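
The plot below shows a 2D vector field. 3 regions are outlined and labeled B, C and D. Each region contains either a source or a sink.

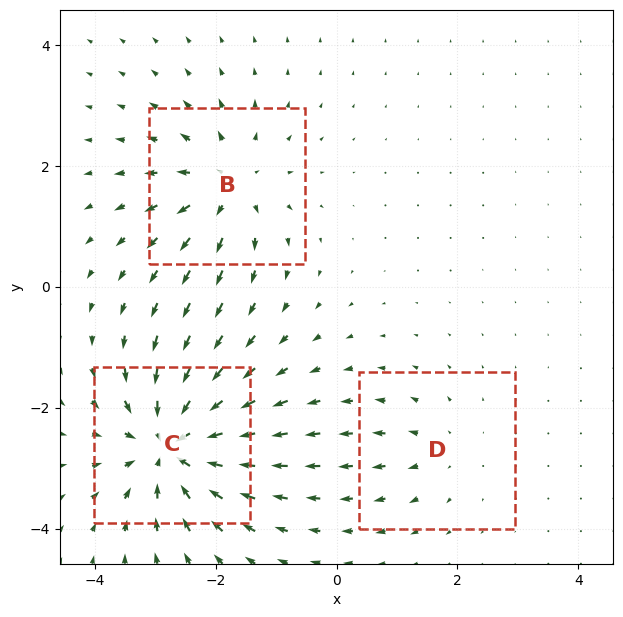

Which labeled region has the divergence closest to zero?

Divergence at each region's feature centre — B: about +4, C: about -6, D: about +2. Region D is closest to zero.

D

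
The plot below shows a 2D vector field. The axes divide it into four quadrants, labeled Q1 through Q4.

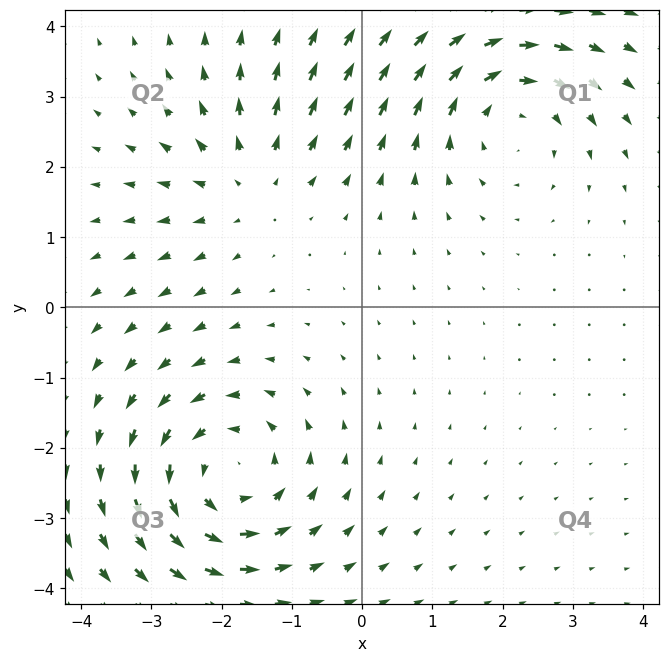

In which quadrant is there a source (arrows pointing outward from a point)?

Q2

The source sits at approximately (-1.6, 1.8), which lies in quadrant Q2. The divergence there is about +2, positive as expected for a source.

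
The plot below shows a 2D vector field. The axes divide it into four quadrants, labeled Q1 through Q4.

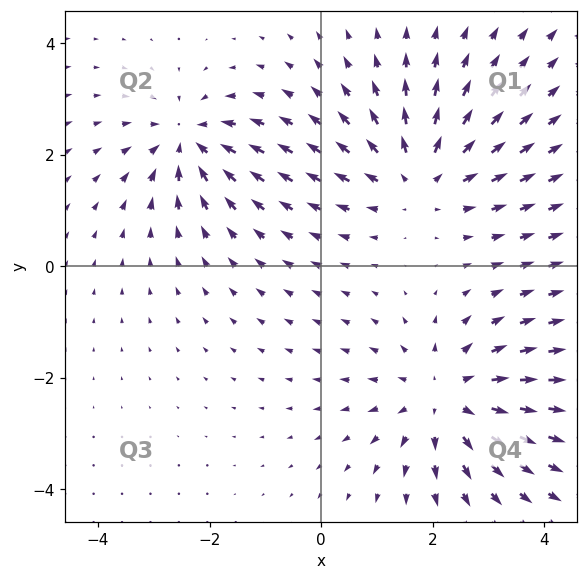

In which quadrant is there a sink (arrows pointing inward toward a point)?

The sink sits at approximately (-2.4, 2.2), which lies in quadrant Q2. The divergence there is about -4, negative as expected for a sink.

Q2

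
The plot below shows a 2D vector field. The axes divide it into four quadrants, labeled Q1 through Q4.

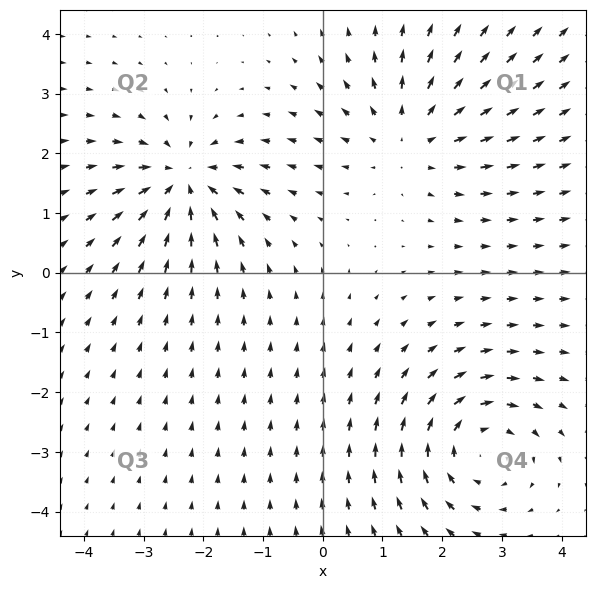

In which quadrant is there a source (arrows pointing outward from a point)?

The source sits at approximately (1.4, 2.3), which lies in quadrant Q1. The divergence there is about +3, positive as expected for a source.

Q1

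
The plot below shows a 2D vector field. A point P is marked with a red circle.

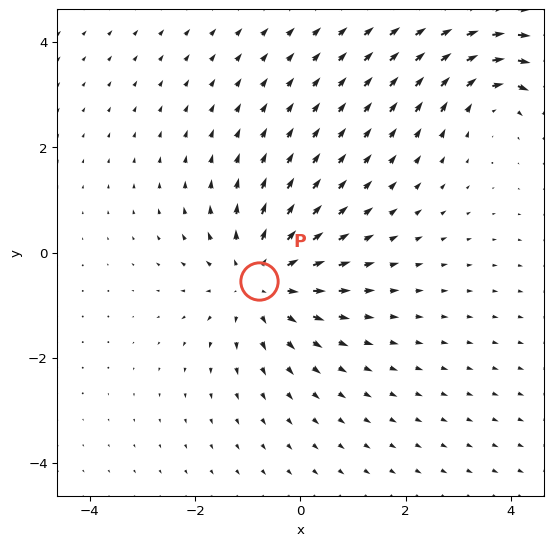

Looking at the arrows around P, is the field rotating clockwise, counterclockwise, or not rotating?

not rotating

Near P at (-0.8, -0.5) the arrows show no circulation. The curl there is ≈0.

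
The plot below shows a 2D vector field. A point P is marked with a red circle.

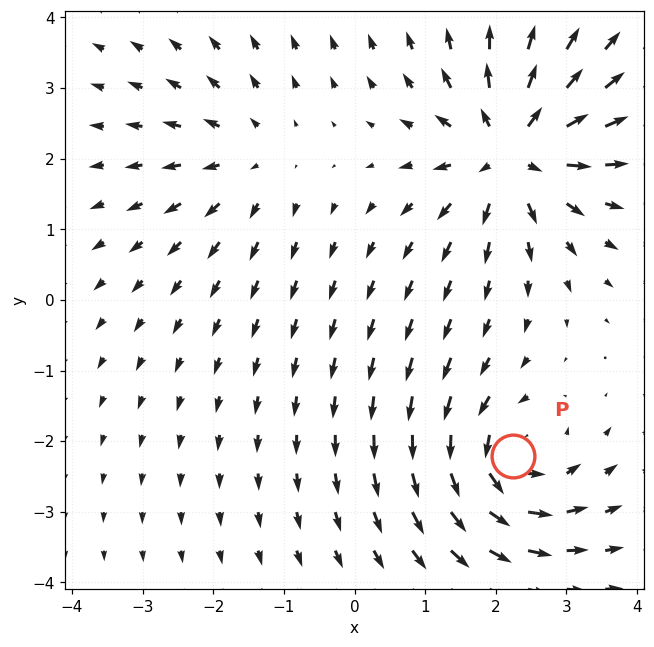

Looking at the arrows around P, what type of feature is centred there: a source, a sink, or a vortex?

At P (2.3, -2.2) the arrows circulate counterclockwise. Divergence ≈0, curl about +5 — near-zero divergence with nonzero curl is a vortex.

vortex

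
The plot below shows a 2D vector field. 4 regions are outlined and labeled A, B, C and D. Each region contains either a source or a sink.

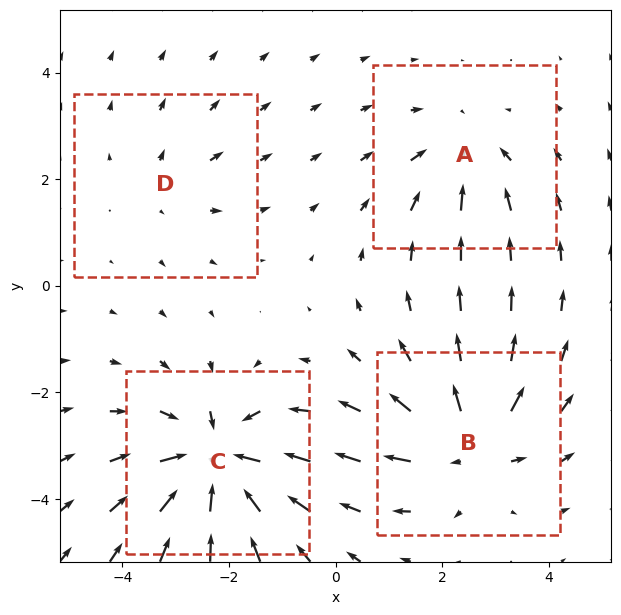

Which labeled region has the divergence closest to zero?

Divergence at each region's feature centre — A: about -4, B: about +6, C: about -8, D: about +2. Region D is closest to zero.

D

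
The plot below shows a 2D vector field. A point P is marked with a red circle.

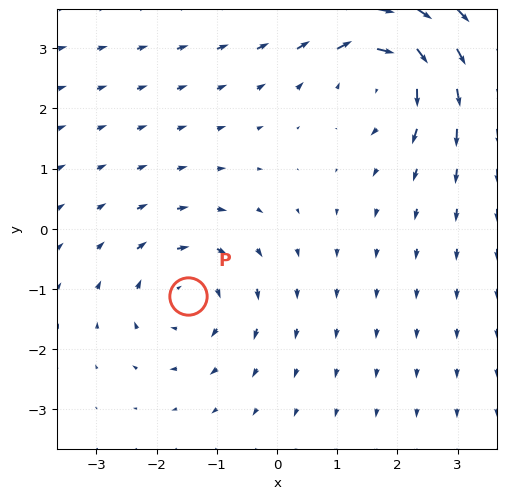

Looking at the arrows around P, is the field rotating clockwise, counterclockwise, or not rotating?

Near P at (-1.5, -1.1) the arrows circulate clockwise. The curl (z-component) there is about -4; negative curl means clockwise rotation.

clockwise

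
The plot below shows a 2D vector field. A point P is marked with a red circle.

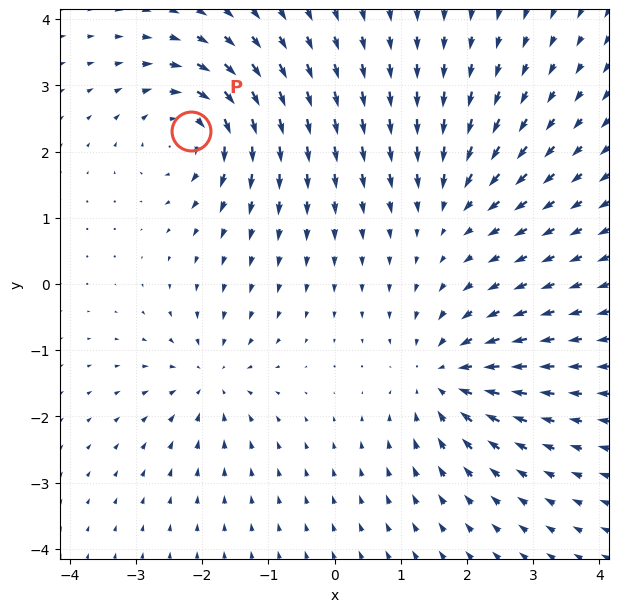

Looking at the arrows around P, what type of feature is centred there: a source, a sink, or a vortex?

At P (-2.2, 2.3) the arrows circulate clockwise. Divergence ≈0, curl about -7 — near-zero divergence with nonzero curl is a vortex.

vortex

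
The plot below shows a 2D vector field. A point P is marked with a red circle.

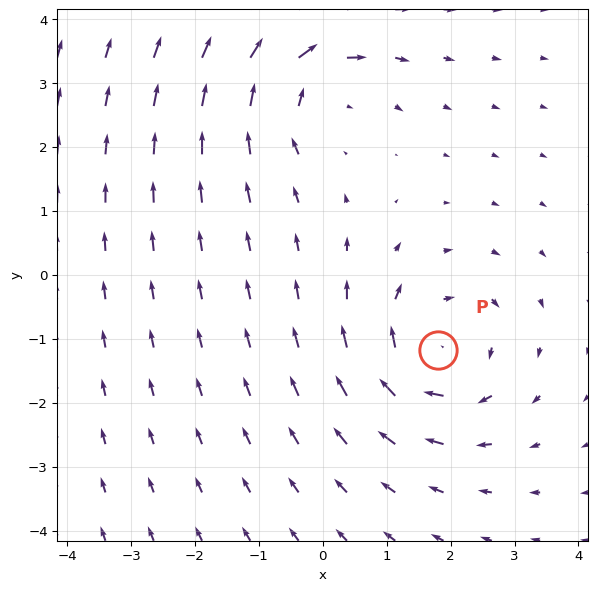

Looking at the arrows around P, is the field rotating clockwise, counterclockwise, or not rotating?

clockwise

Near P at (1.8, -1.2) the arrows circulate clockwise. The curl (z-component) there is about -4; negative curl means clockwise rotation.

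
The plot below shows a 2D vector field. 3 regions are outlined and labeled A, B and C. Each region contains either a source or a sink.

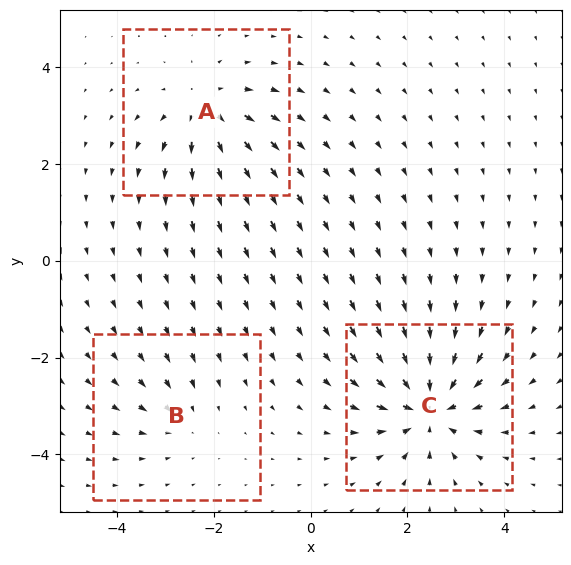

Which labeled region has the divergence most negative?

C

Divergence at each region's feature centre — A: about +4, B: about -2, C: about -5. Region C is most negative.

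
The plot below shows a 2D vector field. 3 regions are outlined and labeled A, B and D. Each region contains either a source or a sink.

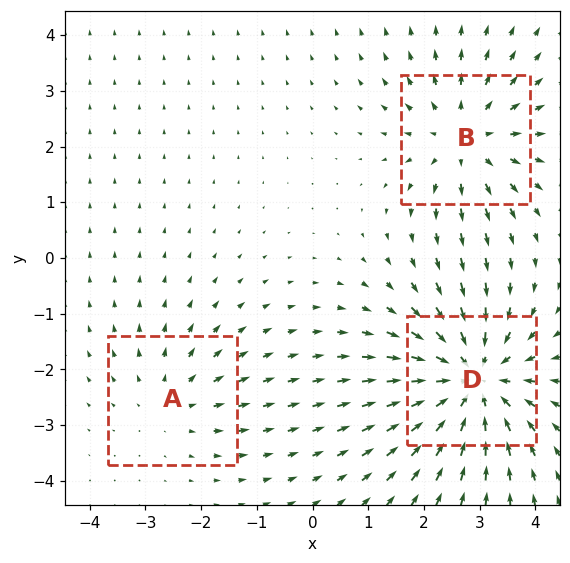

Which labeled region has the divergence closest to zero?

A

Divergence at each region's feature centre — A: about +2, B: about +3, D: about -5. Region A is closest to zero.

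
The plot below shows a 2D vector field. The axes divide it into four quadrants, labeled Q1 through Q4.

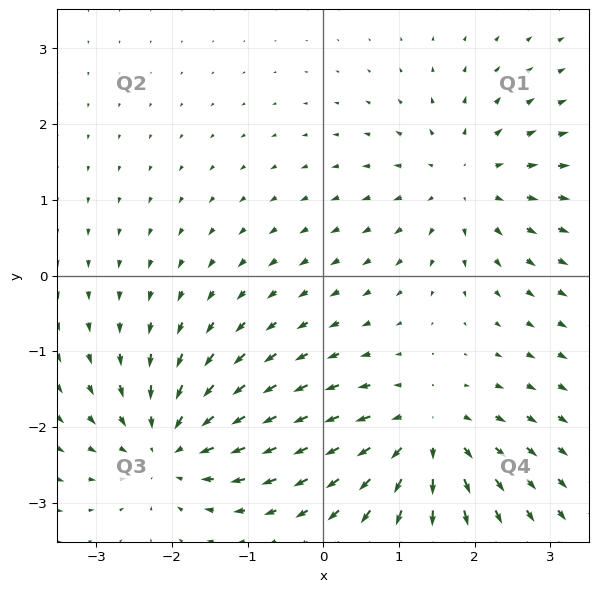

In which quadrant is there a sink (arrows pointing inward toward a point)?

Q3

The sink sits at approximately (-2.0, -2.3), which lies in quadrant Q3. The divergence there is about -5, negative as expected for a sink.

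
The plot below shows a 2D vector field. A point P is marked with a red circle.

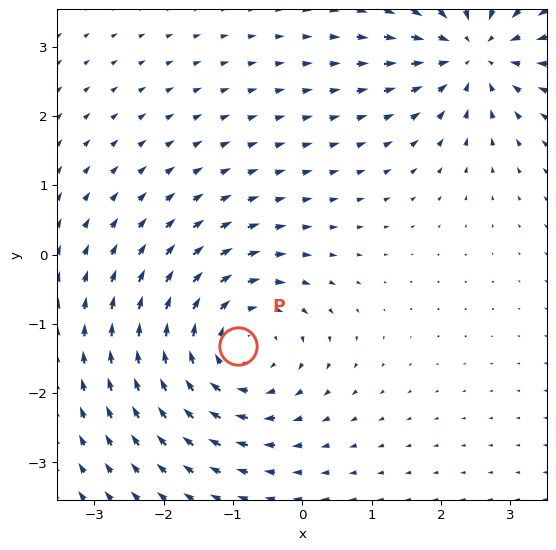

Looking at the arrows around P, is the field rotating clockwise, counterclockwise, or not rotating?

clockwise

Near P at (-0.9, -1.3) the arrows circulate clockwise. The curl (z-component) there is about -3; negative curl means clockwise rotation.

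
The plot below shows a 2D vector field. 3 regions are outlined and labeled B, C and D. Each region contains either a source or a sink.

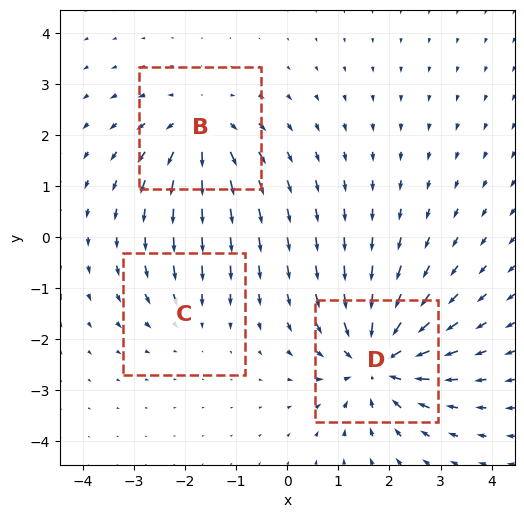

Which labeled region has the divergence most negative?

Divergence at each region's feature centre — B: about +4, C: about -2, D: about -5. Region D is most negative.

D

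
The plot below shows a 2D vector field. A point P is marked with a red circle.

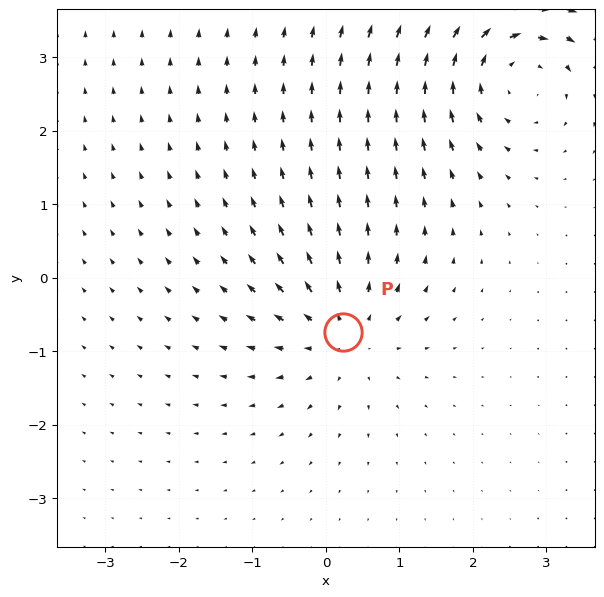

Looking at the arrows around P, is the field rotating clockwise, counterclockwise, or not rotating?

Near P at (0.2, -0.7) the arrows show no circulation. The curl there is ≈0.

not rotating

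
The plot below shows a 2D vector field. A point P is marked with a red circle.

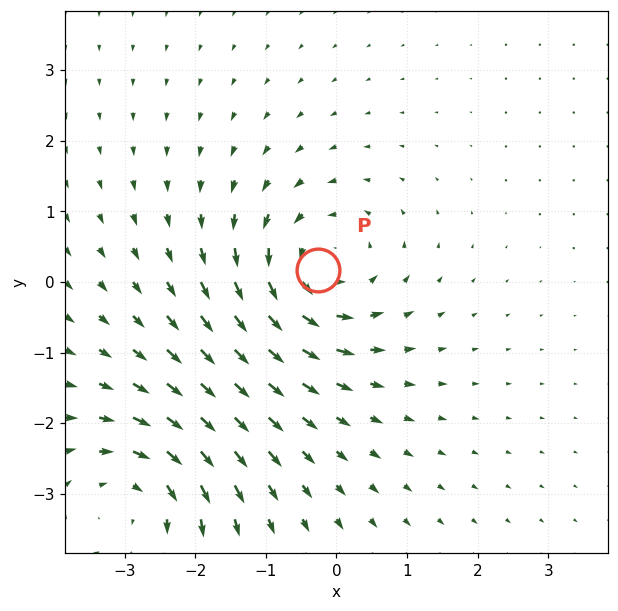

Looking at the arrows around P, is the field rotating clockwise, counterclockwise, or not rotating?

counterclockwise

Near P at (-0.3, 0.2) the arrows circulate counterclockwise. The curl (z-component) there is about +5; positive curl means counterclockwise rotation.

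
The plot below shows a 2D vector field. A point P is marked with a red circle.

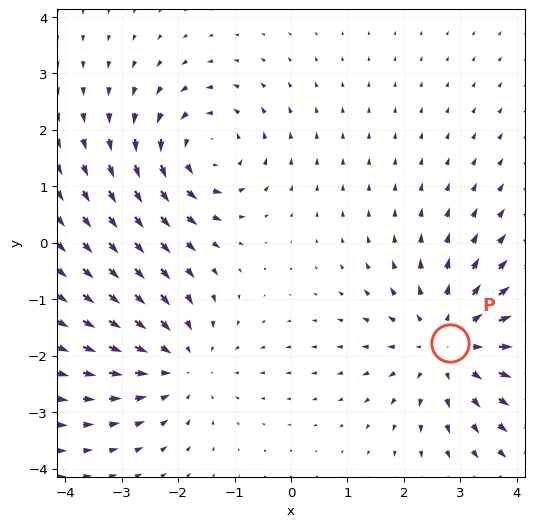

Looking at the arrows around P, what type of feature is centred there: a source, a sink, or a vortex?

source

At P (2.8, -1.8) the arrows spread outward. Divergence about +3, curl ≈0 — positive divergence with near-zero curl is a source.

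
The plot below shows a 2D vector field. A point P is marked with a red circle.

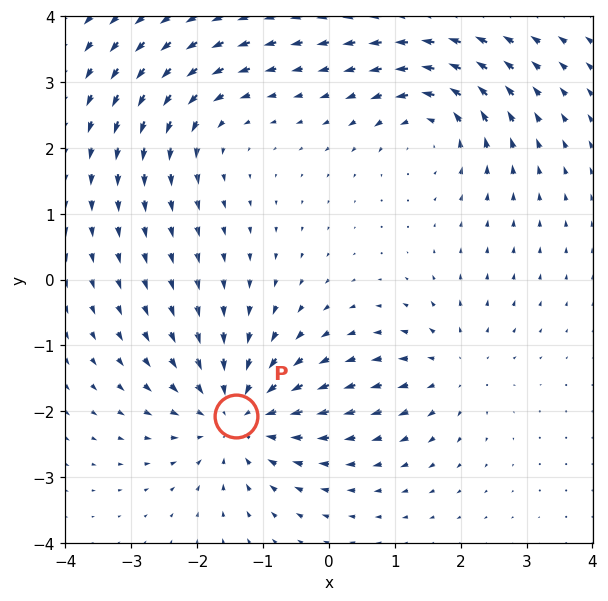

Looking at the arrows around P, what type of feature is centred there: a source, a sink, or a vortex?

sink

At P (-1.4, -2.1) the arrows converge inward. Divergence about -5, curl ≈0 — negative divergence with near-zero curl is a sink.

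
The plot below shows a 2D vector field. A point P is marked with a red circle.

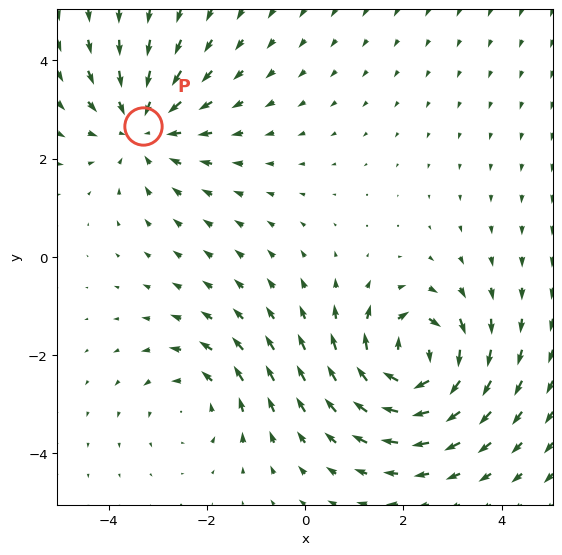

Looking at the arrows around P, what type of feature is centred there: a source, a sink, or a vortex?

sink

At P (-3.3, 2.7) the arrows converge inward. Divergence about -3, curl ≈0 — negative divergence with near-zero curl is a sink.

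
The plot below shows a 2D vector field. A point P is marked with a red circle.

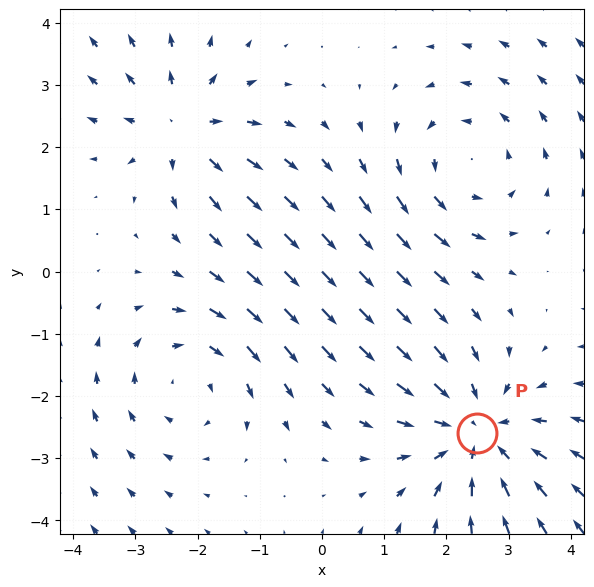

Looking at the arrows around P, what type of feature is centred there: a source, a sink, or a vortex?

At P (2.5, -2.6) the arrows converge inward. Divergence about -3, curl ≈0 — negative divergence with near-zero curl is a sink.

sink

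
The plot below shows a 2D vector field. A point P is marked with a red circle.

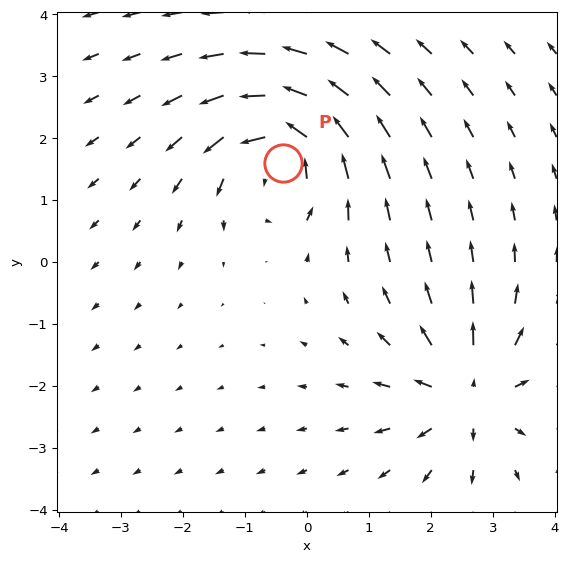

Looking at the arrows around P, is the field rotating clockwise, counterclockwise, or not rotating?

Near P at (-0.4, 1.6) the arrows circulate counterclockwise. The curl (z-component) there is about +4; positive curl means counterclockwise rotation.

counterclockwise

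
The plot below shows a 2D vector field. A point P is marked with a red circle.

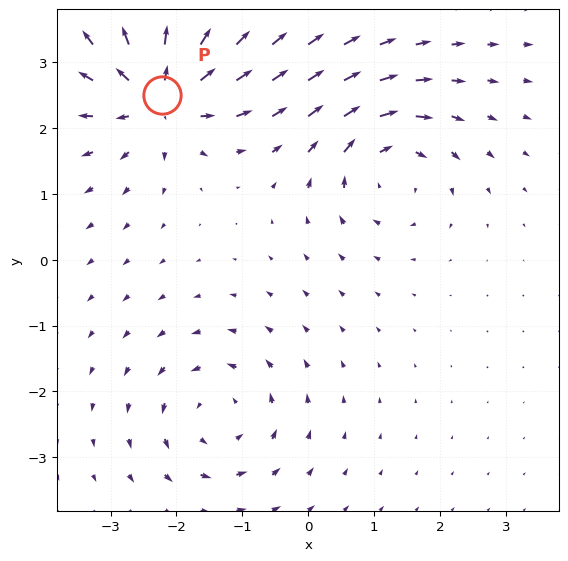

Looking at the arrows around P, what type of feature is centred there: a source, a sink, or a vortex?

At P (-2.2, 2.5) the arrows spread outward. Divergence about +6, curl ≈0 — positive divergence with near-zero curl is a source.

source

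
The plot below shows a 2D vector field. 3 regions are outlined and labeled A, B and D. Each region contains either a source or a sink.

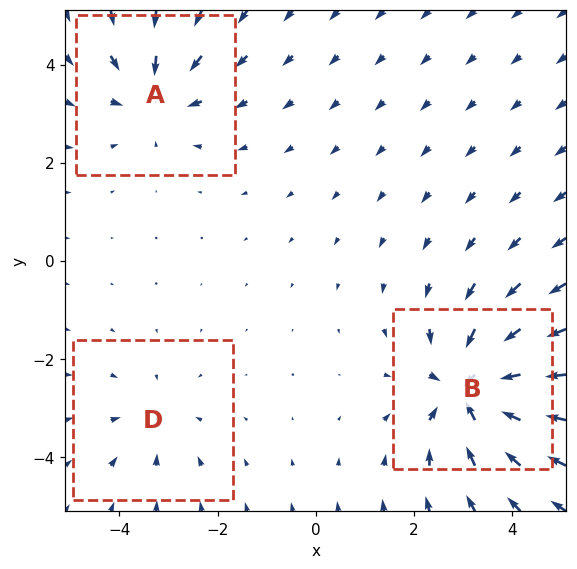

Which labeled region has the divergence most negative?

Divergence at each region's feature centre — A: about -3, B: about -5, D: about -2. Region B is most negative.

B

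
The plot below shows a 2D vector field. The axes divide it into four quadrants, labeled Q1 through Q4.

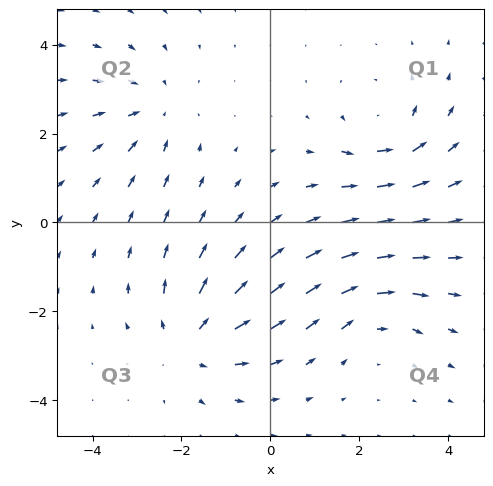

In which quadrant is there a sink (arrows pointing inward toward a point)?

The sink sits at approximately (-2.7, 2.5), which lies in quadrant Q2. The divergence there is about -3, negative as expected for a sink.

Q2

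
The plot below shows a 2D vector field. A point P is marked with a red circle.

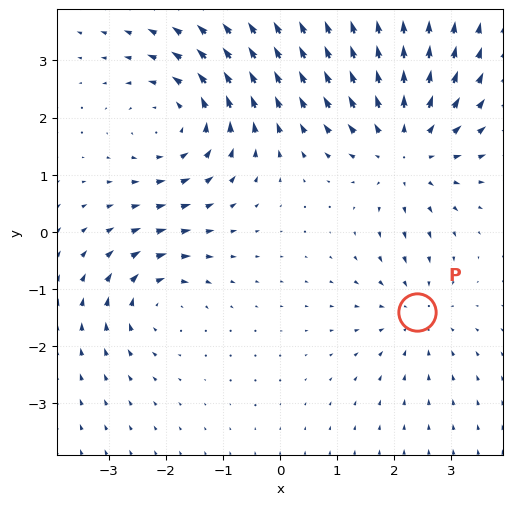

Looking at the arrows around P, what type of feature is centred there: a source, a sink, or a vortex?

At P (2.4, -1.4) the arrows converge inward. Divergence about -2, curl ≈0 — negative divergence with near-zero curl is a sink.

sink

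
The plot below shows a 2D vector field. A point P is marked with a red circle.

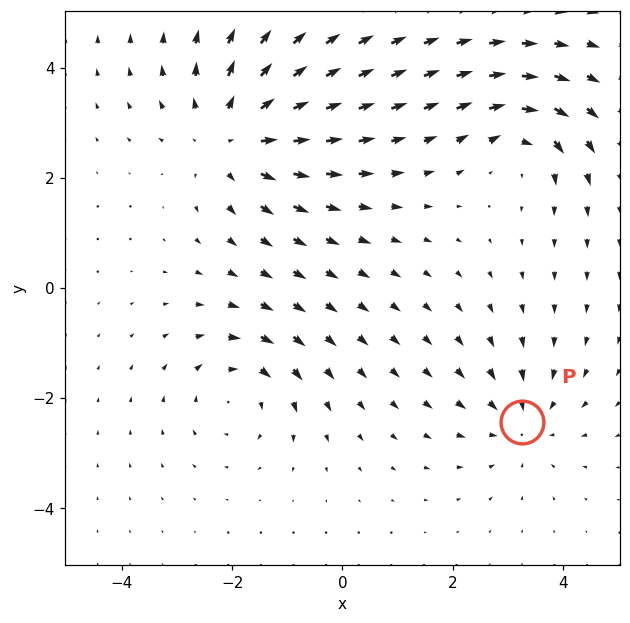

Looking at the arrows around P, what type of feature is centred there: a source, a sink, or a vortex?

At P (3.3, -2.4) the arrows converge inward. Divergence about -3, curl ≈0 — negative divergence with near-zero curl is a sink.

sink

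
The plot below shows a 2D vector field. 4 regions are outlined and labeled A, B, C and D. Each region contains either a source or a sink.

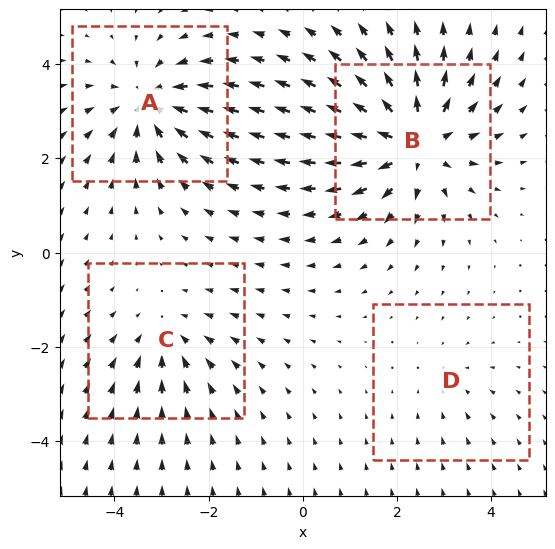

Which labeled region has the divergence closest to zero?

Divergence at each region's feature centre — A: about -5, B: about +6, C: about -3, D: about -2. Region D is closest to zero.

D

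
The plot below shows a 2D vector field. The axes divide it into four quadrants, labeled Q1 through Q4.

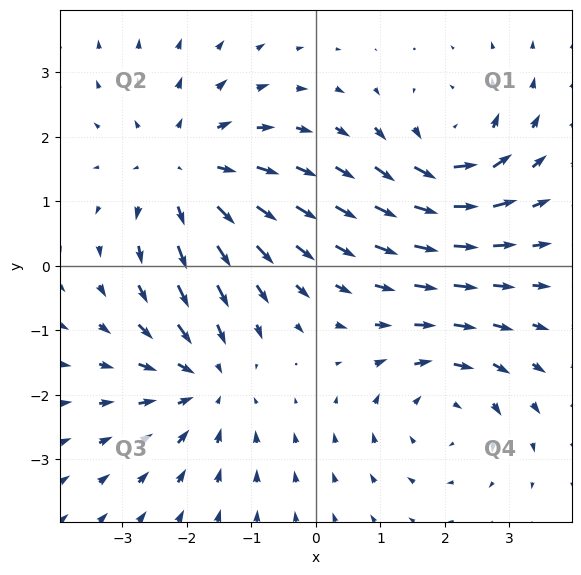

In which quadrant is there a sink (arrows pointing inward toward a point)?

Q3

The sink sits at approximately (-1.7, -1.8), which lies in quadrant Q3. The divergence there is about -4, negative as expected for a sink.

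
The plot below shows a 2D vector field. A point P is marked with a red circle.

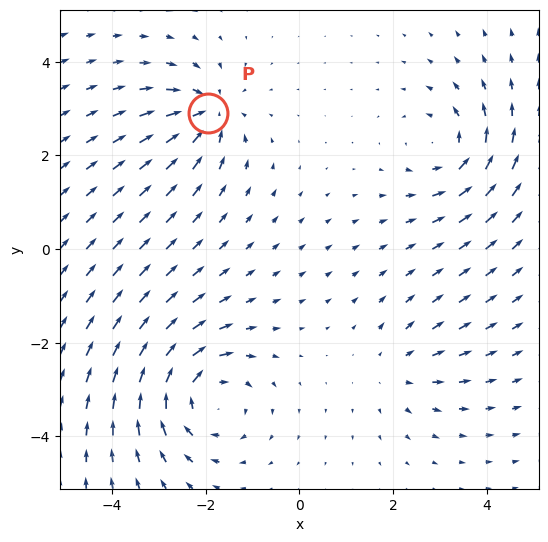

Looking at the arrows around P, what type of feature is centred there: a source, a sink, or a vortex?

sink

At P (-2.0, 2.9) the arrows converge inward. Divergence about -5, curl ≈0 — negative divergence with near-zero curl is a sink.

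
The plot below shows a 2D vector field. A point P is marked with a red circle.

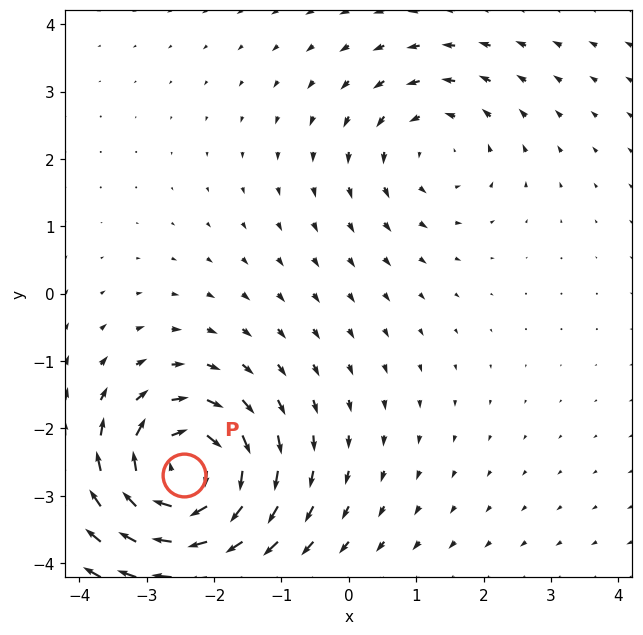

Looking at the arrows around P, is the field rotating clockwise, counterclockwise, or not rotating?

clockwise

Near P at (-2.4, -2.7) the arrows circulate clockwise. The curl (z-component) there is about -7; negative curl means clockwise rotation.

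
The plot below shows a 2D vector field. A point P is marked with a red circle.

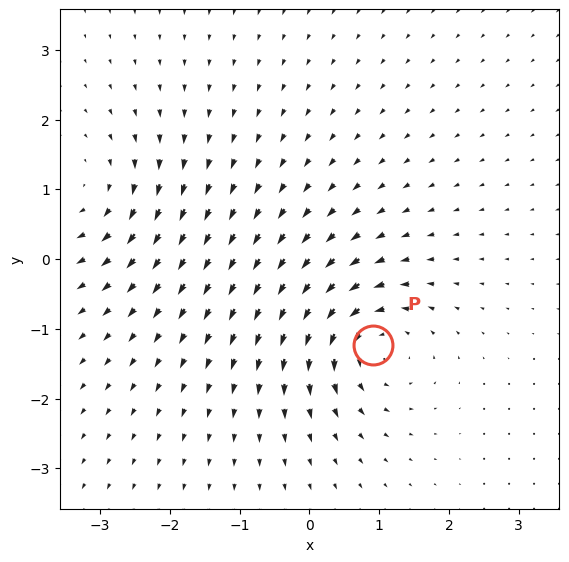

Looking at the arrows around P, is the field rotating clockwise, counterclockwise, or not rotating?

Near P at (0.9, -1.2) the arrows circulate counterclockwise. The curl (z-component) there is about +7; positive curl means counterclockwise rotation.

counterclockwise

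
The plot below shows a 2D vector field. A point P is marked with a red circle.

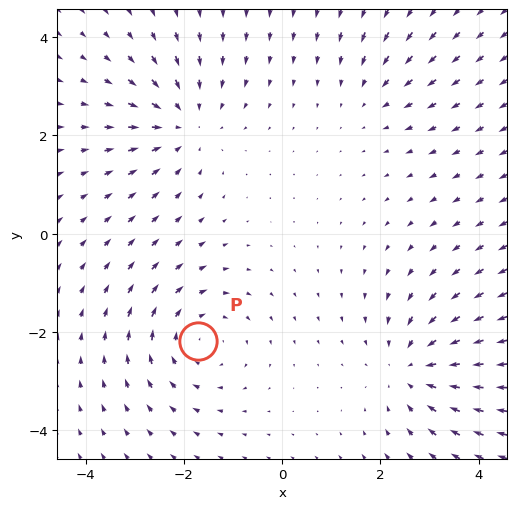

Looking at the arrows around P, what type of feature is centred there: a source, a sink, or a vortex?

At P (-1.7, -2.2) the arrows circulate clockwise. Divergence ≈0, curl about -4 — near-zero divergence with nonzero curl is a vortex.

vortex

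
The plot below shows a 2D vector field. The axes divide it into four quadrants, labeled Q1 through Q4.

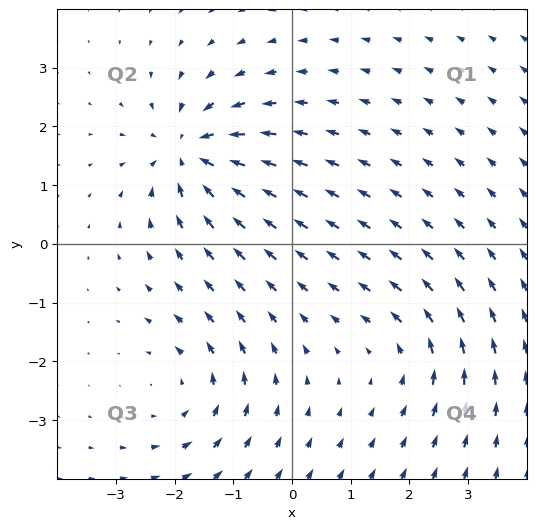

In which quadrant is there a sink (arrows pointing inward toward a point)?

The sink sits at approximately (-1.7, 1.6), which lies in quadrant Q2. The divergence there is about -6, negative as expected for a sink.

Q2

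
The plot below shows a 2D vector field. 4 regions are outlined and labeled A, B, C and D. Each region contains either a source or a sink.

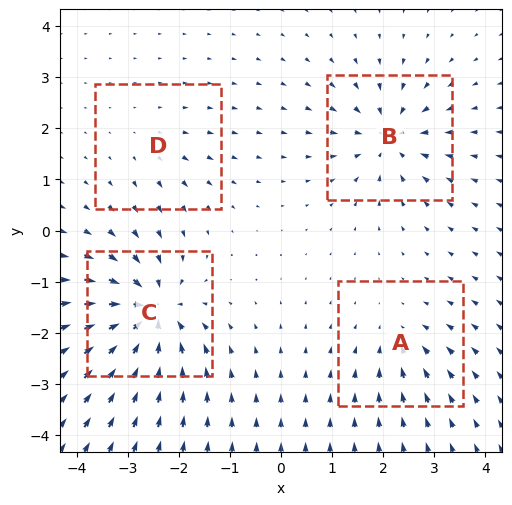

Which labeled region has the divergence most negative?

C

Divergence at each region's feature centre — A: about -4, B: about -6, C: about -9, D: about +2. Region C is most negative.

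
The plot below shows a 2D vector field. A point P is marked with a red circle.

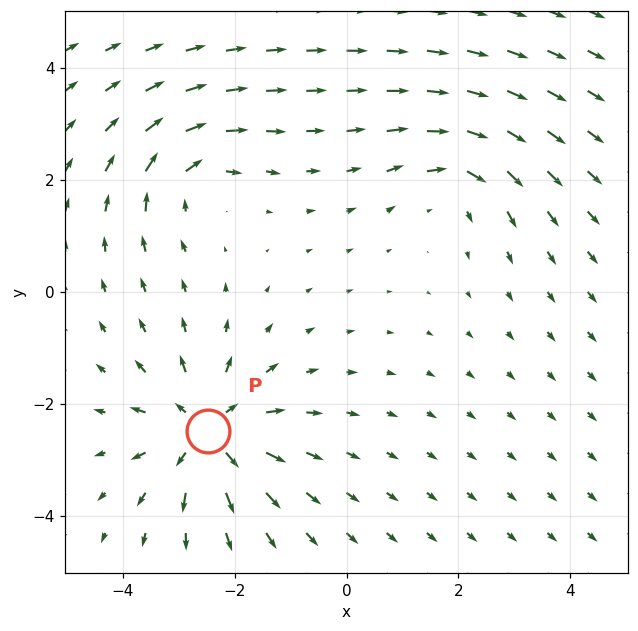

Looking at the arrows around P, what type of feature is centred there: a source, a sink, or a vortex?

source

At P (-2.5, -2.5) the arrows spread outward. Divergence about +5, curl ≈0 — positive divergence with near-zero curl is a source.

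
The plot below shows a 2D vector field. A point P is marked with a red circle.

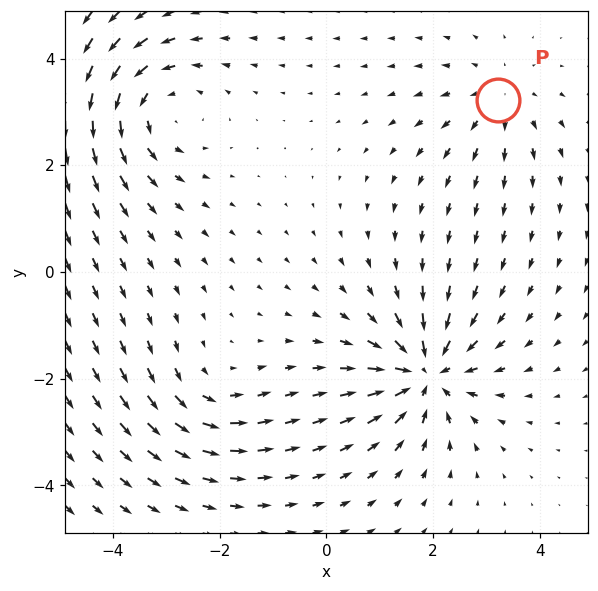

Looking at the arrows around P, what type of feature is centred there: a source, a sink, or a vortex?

At P (3.2, 3.2) the arrows spread outward. Divergence about +3, curl ≈0 — positive divergence with near-zero curl is a source.

source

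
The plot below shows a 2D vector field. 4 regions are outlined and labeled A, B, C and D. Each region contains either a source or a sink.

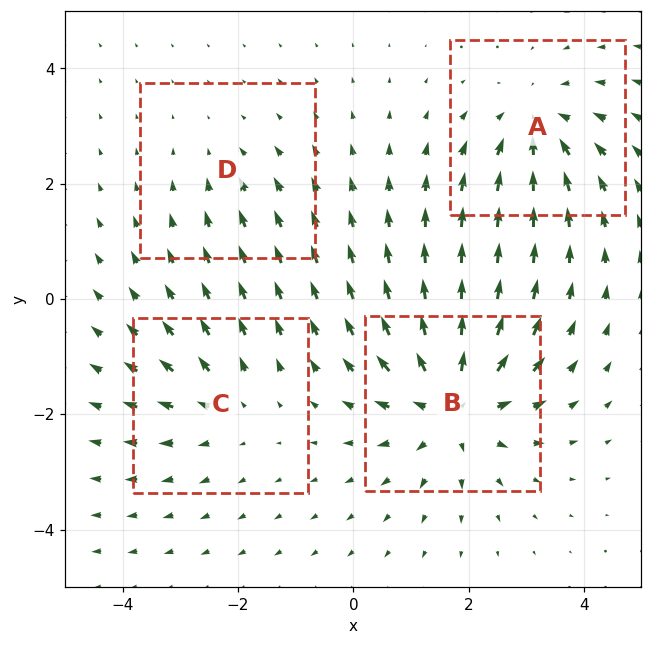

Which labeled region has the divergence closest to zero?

Divergence at each region's feature centre — A: about -5, B: about +6, C: about +3, D: about -2. Region D is closest to zero.

D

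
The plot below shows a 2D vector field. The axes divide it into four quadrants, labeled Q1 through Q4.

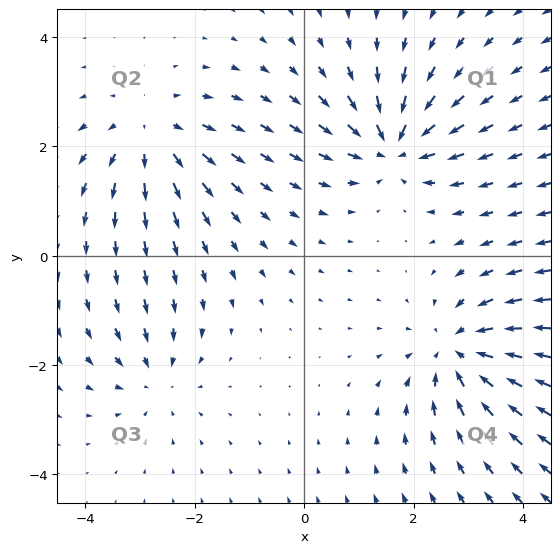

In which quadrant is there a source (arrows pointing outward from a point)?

The source sits at approximately (-2.8, 2.2), which lies in quadrant Q2. The divergence there is about +3, positive as expected for a source.

Q2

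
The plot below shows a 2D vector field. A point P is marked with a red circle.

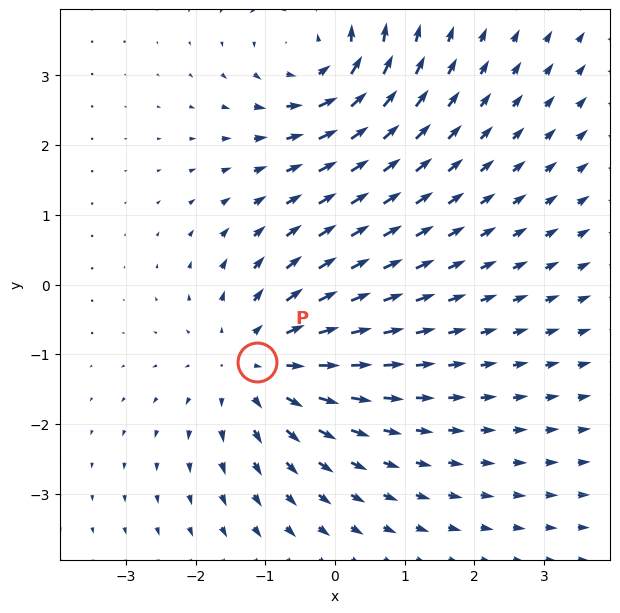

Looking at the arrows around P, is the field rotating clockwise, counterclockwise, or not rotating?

not rotating

Near P at (-1.1, -1.1) the arrows show no circulation. The curl there is ≈0.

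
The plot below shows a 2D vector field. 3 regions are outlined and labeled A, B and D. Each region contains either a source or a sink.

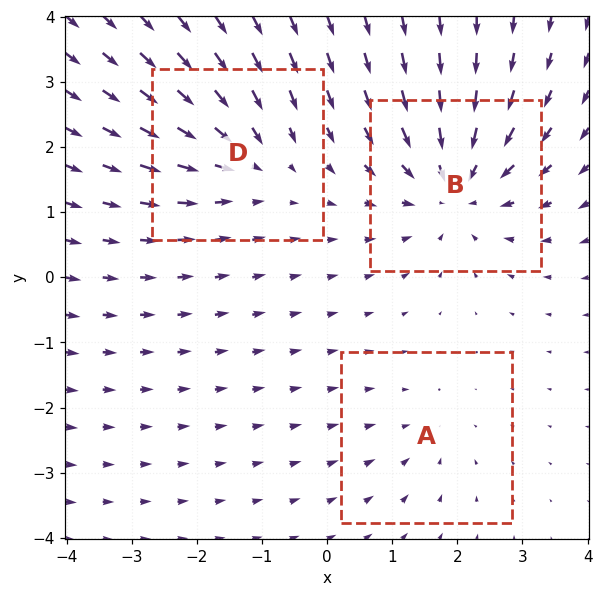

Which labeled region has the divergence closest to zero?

A

Divergence at each region's feature centre — A: about -2, B: about -5, D: about -3. Region A is closest to zero.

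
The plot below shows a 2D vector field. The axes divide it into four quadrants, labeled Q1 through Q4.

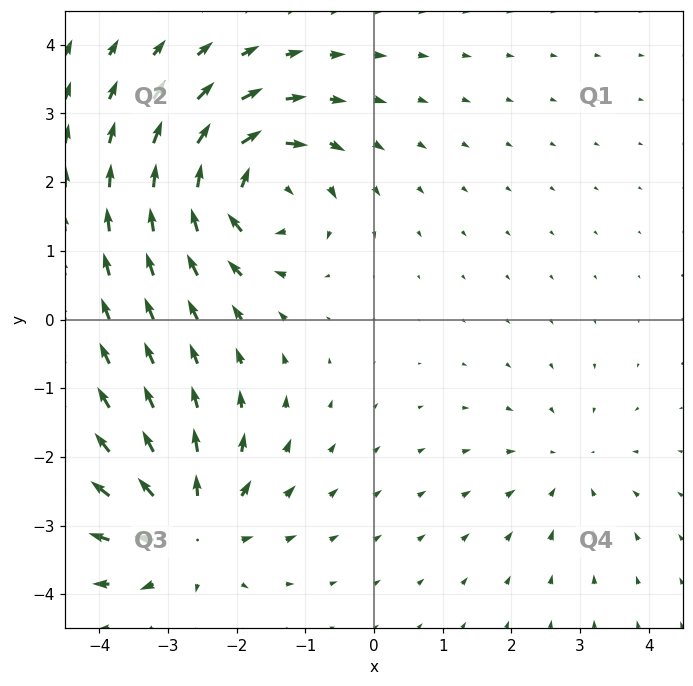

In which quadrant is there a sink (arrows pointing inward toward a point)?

Q4

The sink sits at approximately (2.8, -2.2), which lies in quadrant Q4. The divergence there is about -3, negative as expected for a sink.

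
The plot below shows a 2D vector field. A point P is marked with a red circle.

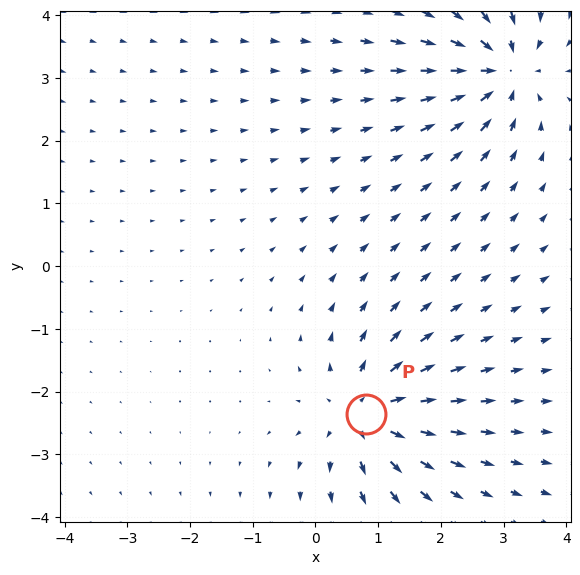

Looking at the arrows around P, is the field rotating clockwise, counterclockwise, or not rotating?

Near P at (0.8, -2.4) the arrows show no circulation. The curl there is ≈0.

not rotating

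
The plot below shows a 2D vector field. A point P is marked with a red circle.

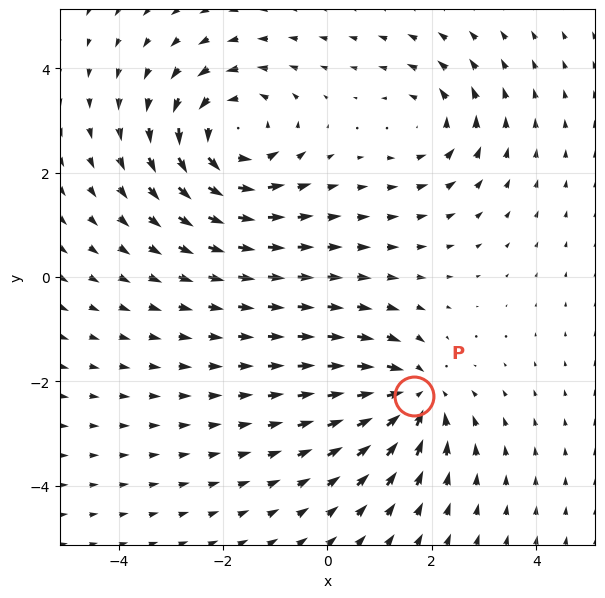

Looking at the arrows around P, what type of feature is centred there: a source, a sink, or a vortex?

At P (1.7, -2.3) the arrows converge inward. Divergence about -4, curl ≈0 — negative divergence with near-zero curl is a sink.

sink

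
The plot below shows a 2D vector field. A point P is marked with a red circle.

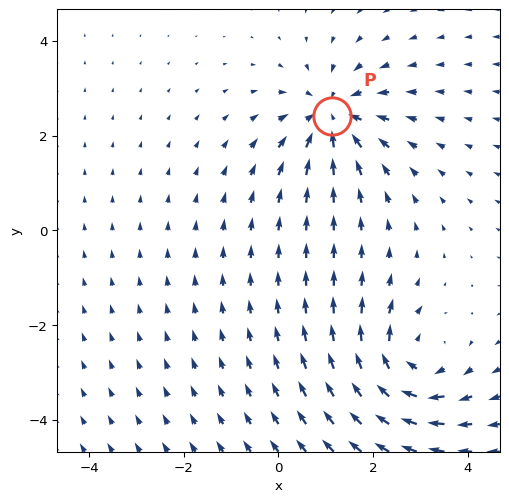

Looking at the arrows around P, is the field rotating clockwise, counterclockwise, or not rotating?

Near P at (1.1, 2.4) the arrows show no circulation. The curl there is ≈0.

not rotating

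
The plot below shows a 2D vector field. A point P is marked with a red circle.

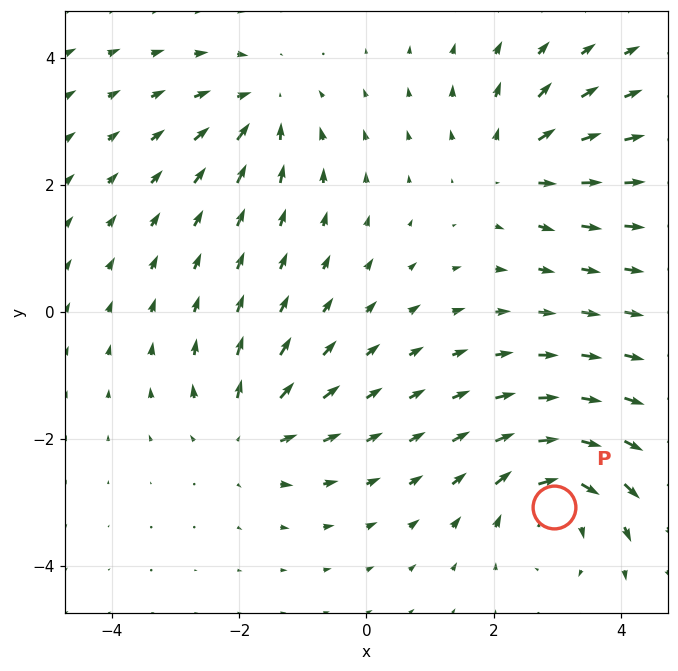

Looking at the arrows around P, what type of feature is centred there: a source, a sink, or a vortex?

vortex

At P (3.0, -3.1) the arrows circulate clockwise. Divergence ≈0, curl about -5 — near-zero divergence with nonzero curl is a vortex.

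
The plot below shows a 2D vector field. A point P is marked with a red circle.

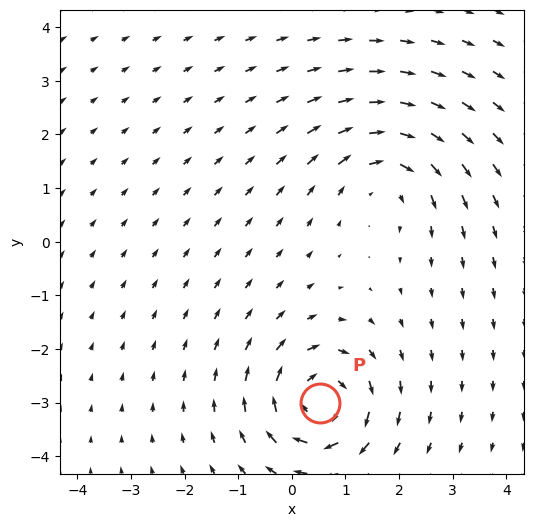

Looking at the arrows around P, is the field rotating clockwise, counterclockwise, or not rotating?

clockwise

Near P at (0.5, -3.0) the arrows circulate clockwise. The curl (z-component) there is about -6; negative curl means clockwise rotation.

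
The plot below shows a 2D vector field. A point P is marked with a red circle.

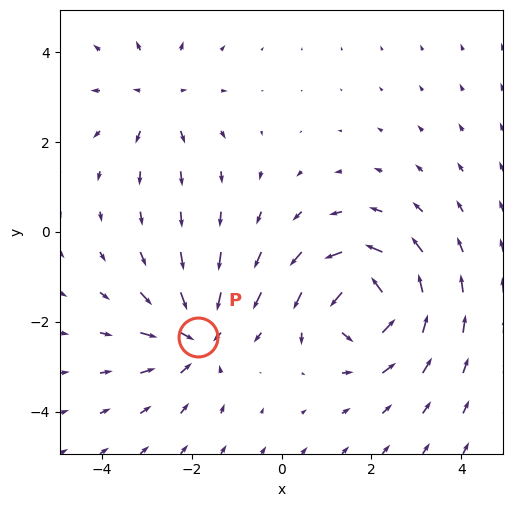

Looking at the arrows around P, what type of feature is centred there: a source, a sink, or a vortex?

sink

At P (-1.9, -2.3) the arrows converge inward. Divergence about -4, curl ≈0 — negative divergence with near-zero curl is a sink.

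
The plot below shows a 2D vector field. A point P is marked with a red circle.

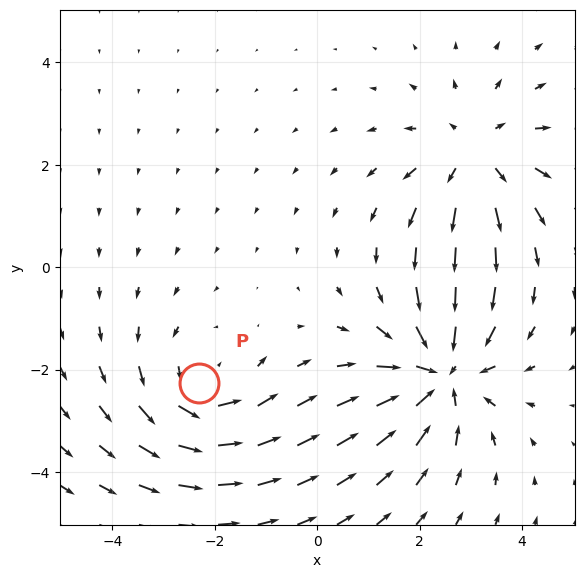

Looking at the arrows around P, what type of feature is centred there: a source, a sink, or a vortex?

vortex

At P (-2.3, -2.3) the arrows circulate counterclockwise. Divergence ≈0, curl about +3 — near-zero divergence with nonzero curl is a vortex.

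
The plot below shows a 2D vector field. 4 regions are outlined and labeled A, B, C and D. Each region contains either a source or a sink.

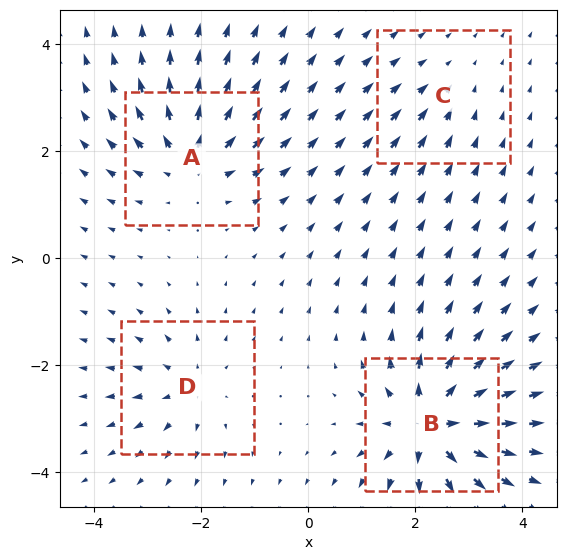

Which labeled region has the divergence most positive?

B

Divergence at each region's feature centre — A: about +6, B: about +9, C: about -3, D: about +4. Region B is most positive.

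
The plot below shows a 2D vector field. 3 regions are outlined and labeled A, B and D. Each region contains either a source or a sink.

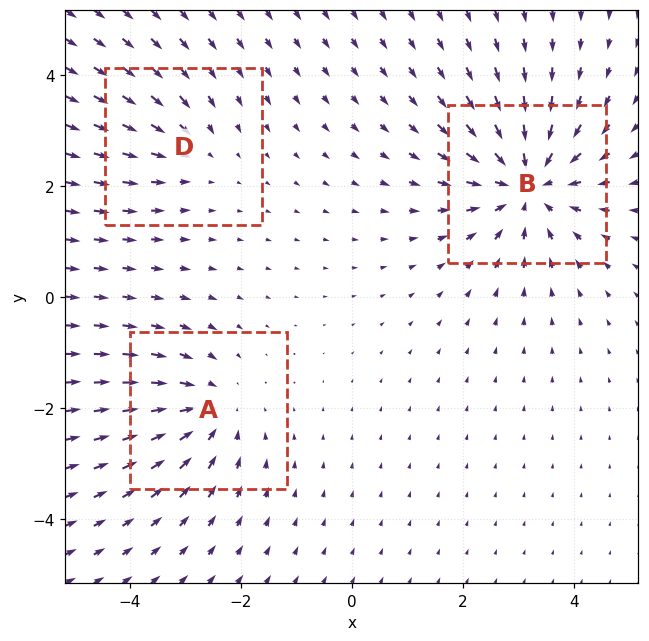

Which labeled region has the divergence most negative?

B

Divergence at each region's feature centre — A: about -3, B: about -4, D: about -2. Region B is most negative.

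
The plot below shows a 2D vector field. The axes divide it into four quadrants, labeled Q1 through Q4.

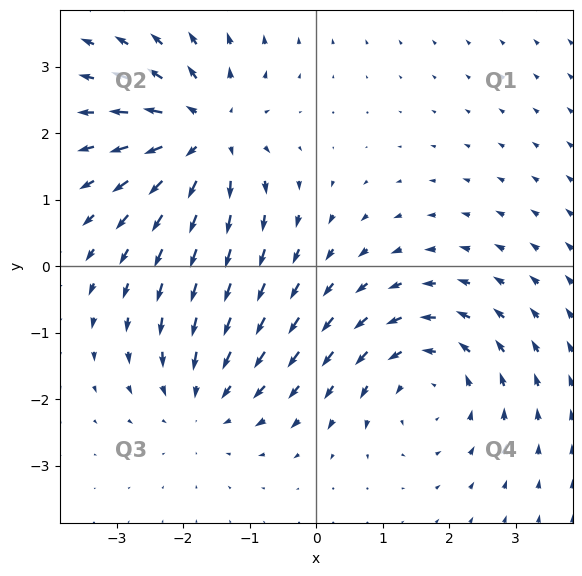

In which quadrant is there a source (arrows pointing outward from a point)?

Q2

The source sits at approximately (-1.7, 2.0), which lies in quadrant Q2. The divergence there is about +5, positive as expected for a source.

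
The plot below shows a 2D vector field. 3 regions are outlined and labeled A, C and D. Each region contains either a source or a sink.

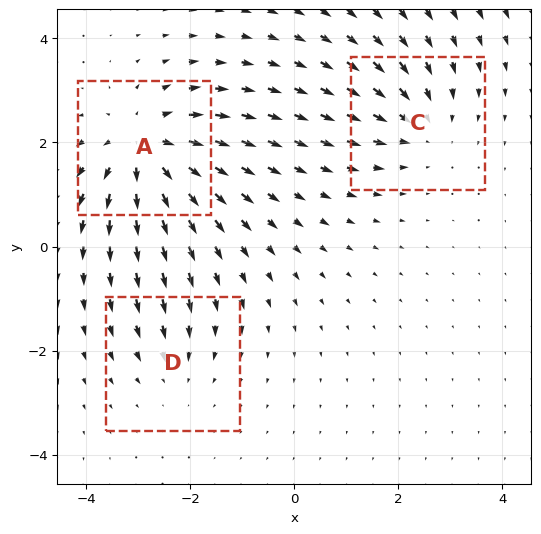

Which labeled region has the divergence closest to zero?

Divergence at each region's feature centre — A: about +5, C: about -3, D: about -2. Region D is closest to zero.

D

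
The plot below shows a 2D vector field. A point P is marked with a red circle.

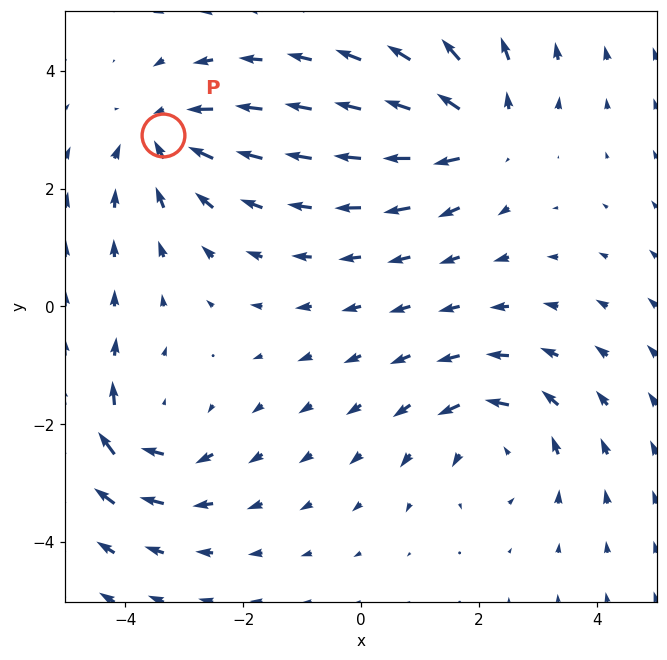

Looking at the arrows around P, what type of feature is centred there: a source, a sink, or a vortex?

sink

At P (-3.4, 2.9) the arrows converge inward. Divergence about -4, curl ≈0 — negative divergence with near-zero curl is a sink.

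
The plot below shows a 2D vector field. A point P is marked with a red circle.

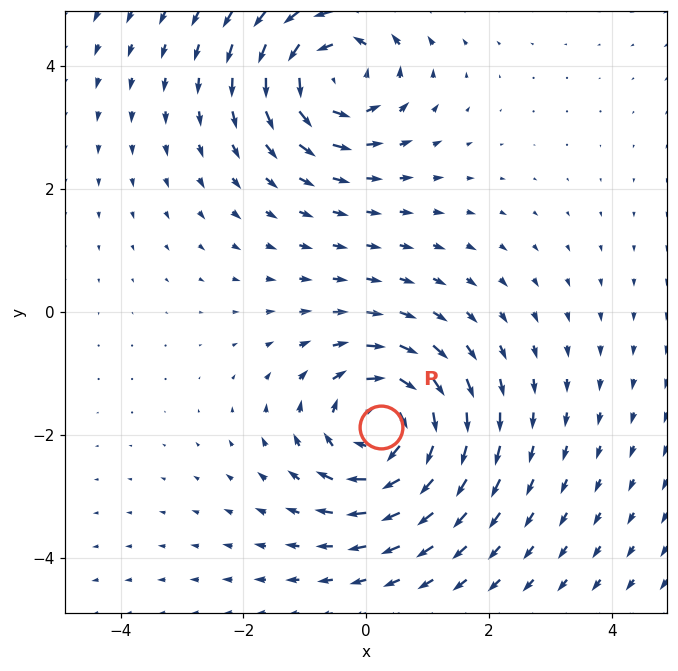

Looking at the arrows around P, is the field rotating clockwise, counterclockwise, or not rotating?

Near P at (0.2, -1.9) the arrows circulate clockwise. The curl (z-component) there is about -5; negative curl means clockwise rotation.

clockwise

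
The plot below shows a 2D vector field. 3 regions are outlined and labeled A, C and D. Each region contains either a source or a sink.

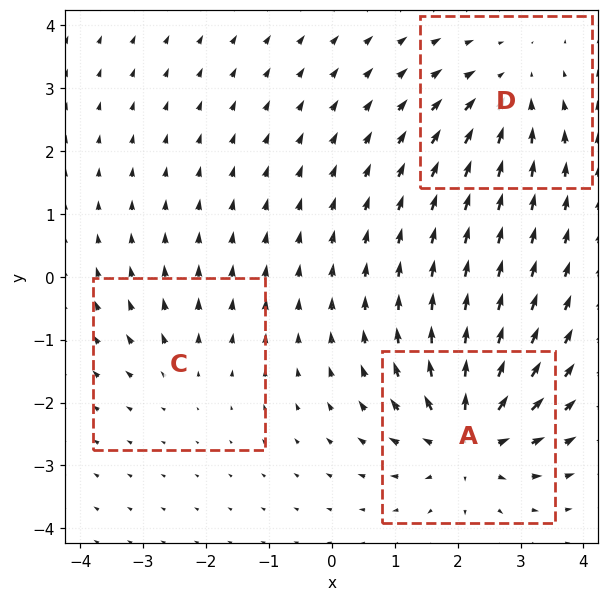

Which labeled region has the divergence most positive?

Divergence at each region's feature centre — A: about +6, C: about +2, D: about -4. Region A is most positive.

A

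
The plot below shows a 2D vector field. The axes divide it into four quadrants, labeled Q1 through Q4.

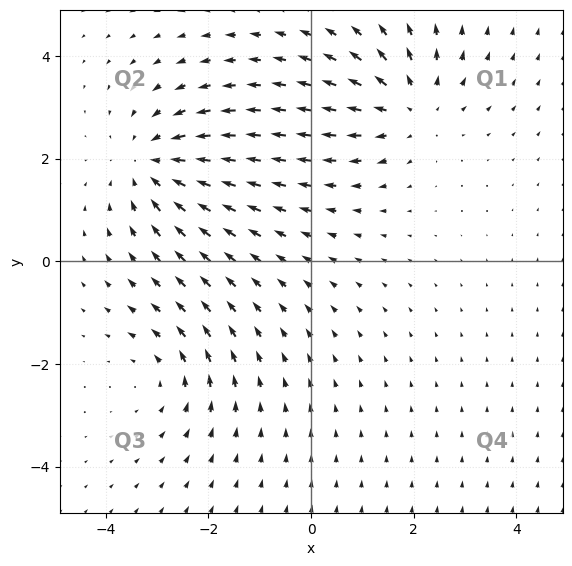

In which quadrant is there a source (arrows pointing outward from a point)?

Q1

The source sits at approximately (1.9, 3.0), which lies in quadrant Q1. The divergence there is about +4, positive as expected for a source.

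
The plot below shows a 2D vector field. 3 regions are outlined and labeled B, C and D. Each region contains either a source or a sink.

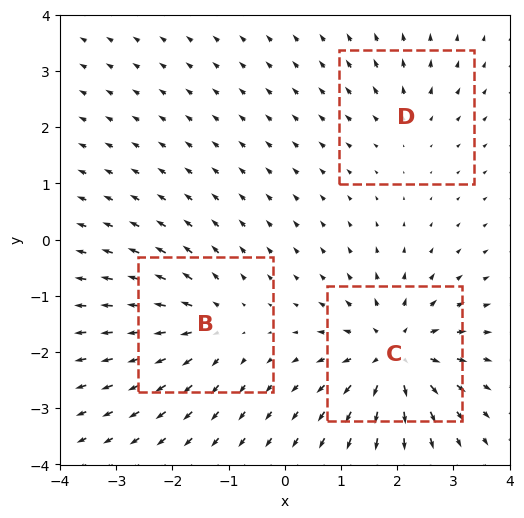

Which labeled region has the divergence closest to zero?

D

Divergence at each region's feature centre — B: about +4, C: about +6, D: about +2. Region D is closest to zero.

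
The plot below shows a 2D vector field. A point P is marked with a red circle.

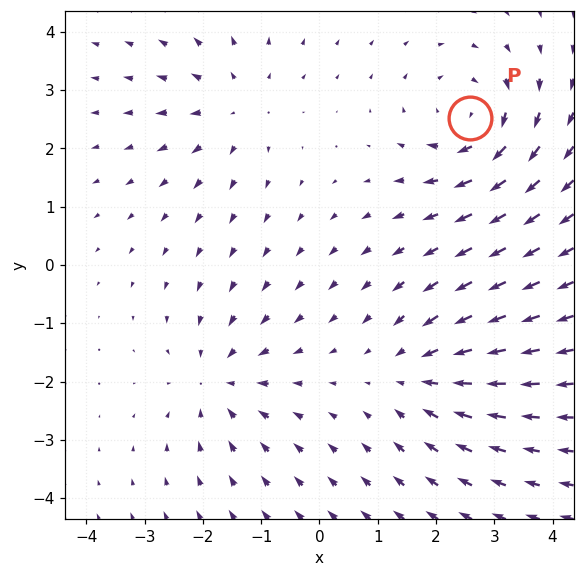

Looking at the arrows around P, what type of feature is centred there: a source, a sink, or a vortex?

At P (2.6, 2.5) the arrows circulate clockwise. Divergence ≈0, curl about -4 — near-zero divergence with nonzero curl is a vortex.

vortex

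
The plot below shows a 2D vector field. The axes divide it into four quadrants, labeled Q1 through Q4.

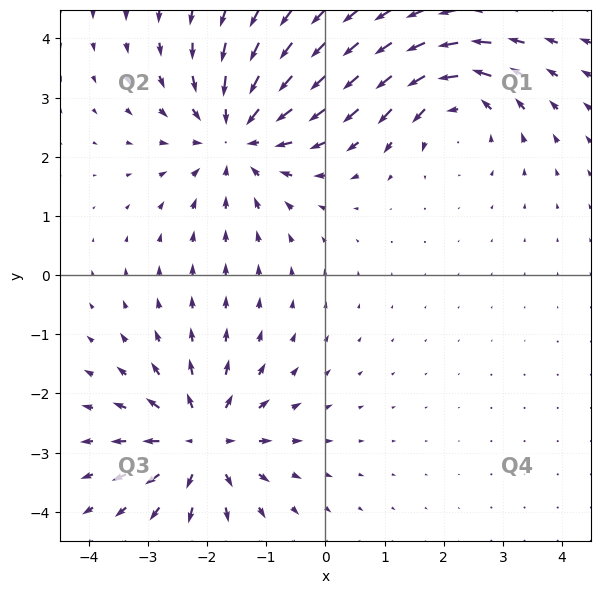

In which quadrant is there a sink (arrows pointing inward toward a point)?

Q2

The sink sits at approximately (-1.5, 2.4), which lies in quadrant Q2. The divergence there is about -4, negative as expected for a sink.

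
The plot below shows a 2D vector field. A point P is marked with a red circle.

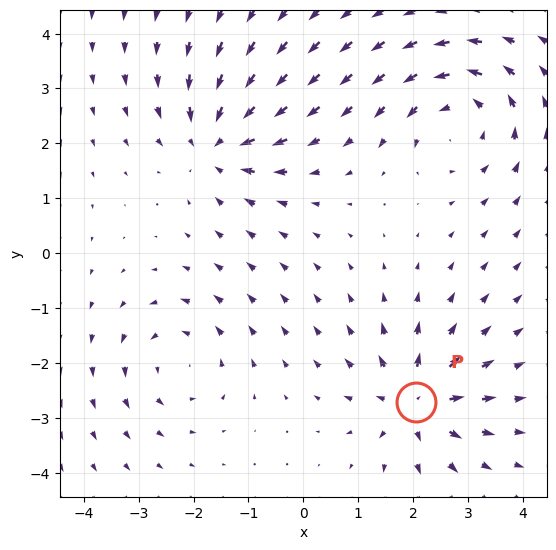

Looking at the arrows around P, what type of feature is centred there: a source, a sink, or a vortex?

At P (2.0, -2.7) the arrows spread outward. Divergence about +5, curl ≈0 — positive divergence with near-zero curl is a source.

source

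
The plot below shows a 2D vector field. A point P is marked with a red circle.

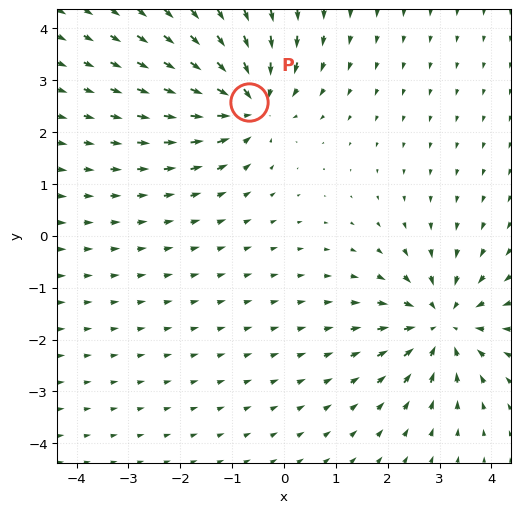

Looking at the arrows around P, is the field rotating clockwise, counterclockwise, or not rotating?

Near P at (-0.7, 2.6) the arrows show no circulation. The curl there is ≈0.

not rotating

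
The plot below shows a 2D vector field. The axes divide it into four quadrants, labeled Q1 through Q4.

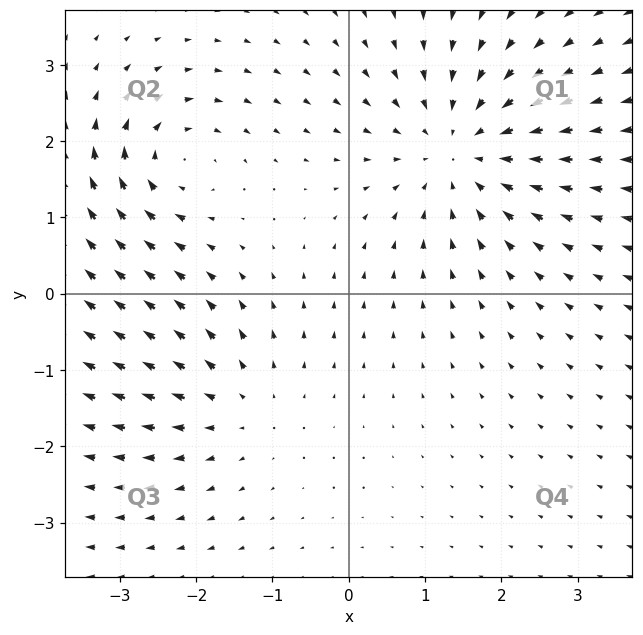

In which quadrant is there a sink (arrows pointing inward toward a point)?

The sink sits at approximately (1.5, 1.9), which lies in quadrant Q1. The divergence there is about -4, negative as expected for a sink.

Q1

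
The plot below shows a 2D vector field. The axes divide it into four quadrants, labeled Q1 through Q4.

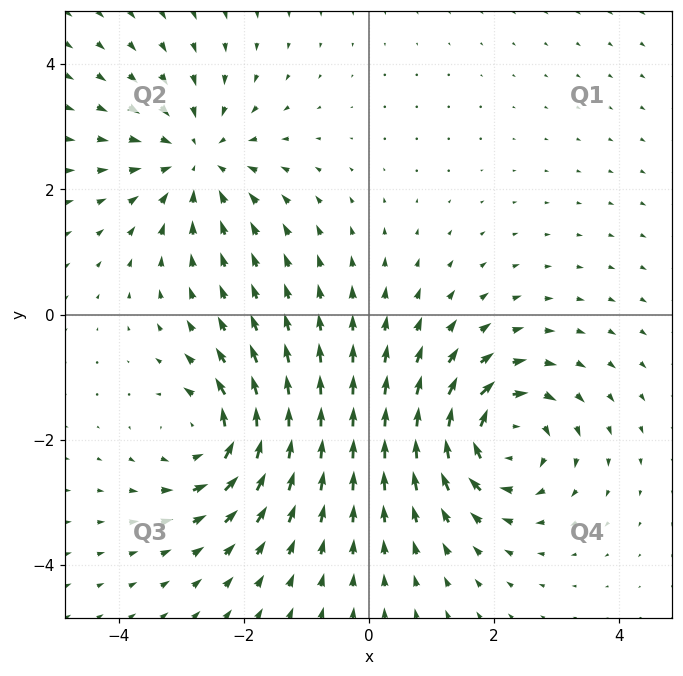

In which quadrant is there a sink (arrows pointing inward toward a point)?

Q2

The sink sits at approximately (-2.8, 2.5), which lies in quadrant Q2. The divergence there is about -4, negative as expected for a sink.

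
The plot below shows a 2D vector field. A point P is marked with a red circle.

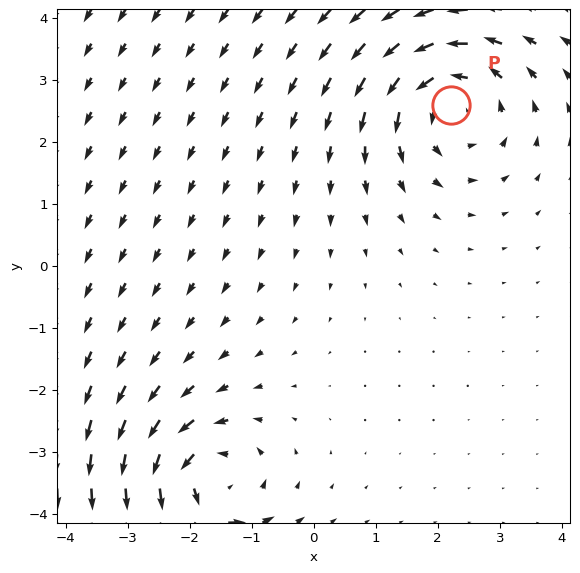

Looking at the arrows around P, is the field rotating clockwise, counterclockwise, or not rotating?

counterclockwise

Near P at (2.2, 2.6) the arrows circulate counterclockwise. The curl (z-component) there is about +3; positive curl means counterclockwise rotation.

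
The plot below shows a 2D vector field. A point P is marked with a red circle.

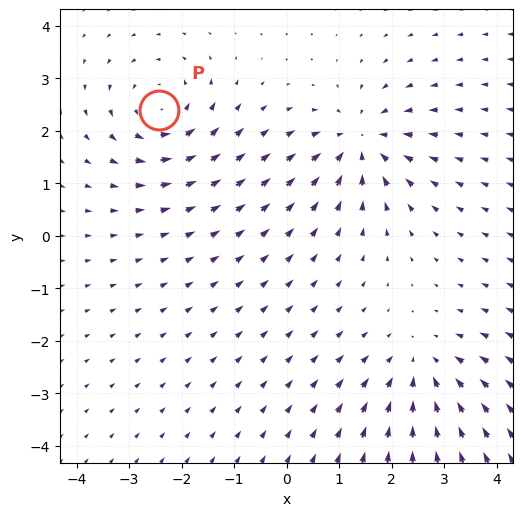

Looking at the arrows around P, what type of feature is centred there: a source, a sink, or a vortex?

vortex

At P (-2.4, 2.4) the arrows circulate counterclockwise. Divergence ≈0, curl about +4 — near-zero divergence with nonzero curl is a vortex.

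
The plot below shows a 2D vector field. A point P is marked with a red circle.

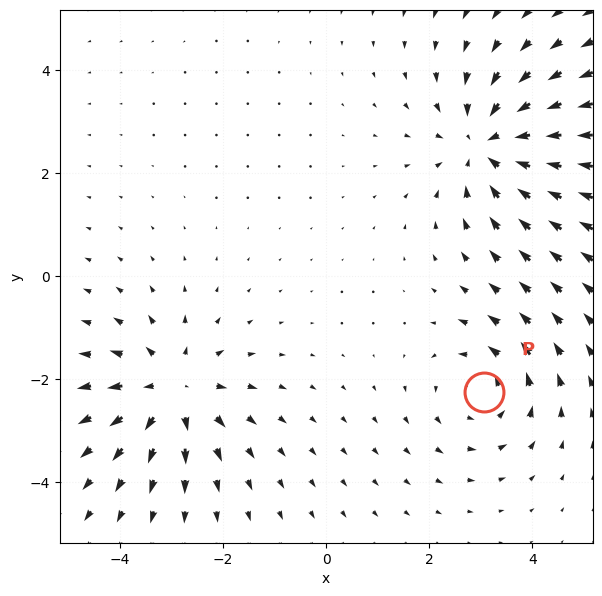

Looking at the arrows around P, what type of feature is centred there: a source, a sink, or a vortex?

vortex

At P (3.1, -2.3) the arrows circulate counterclockwise. Divergence ≈0, curl about +3 — near-zero divergence with nonzero curl is a vortex.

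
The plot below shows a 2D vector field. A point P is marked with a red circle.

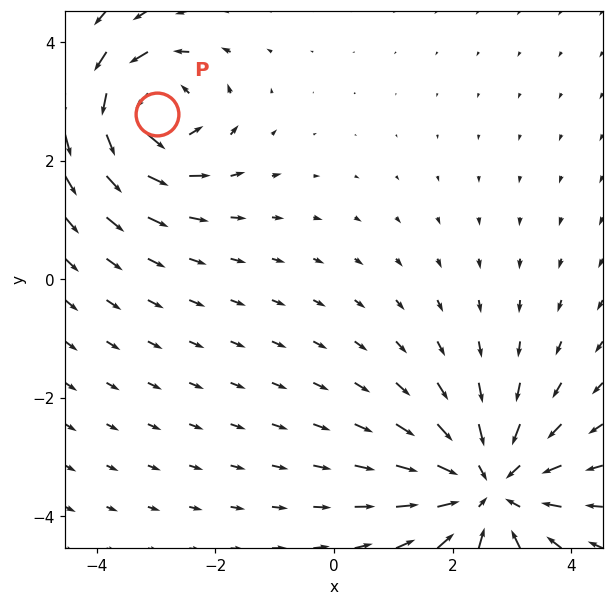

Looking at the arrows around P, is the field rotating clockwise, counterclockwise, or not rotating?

Near P at (-3.0, 2.8) the arrows circulate counterclockwise. The curl (z-component) there is about +5; positive curl means counterclockwise rotation.

counterclockwise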